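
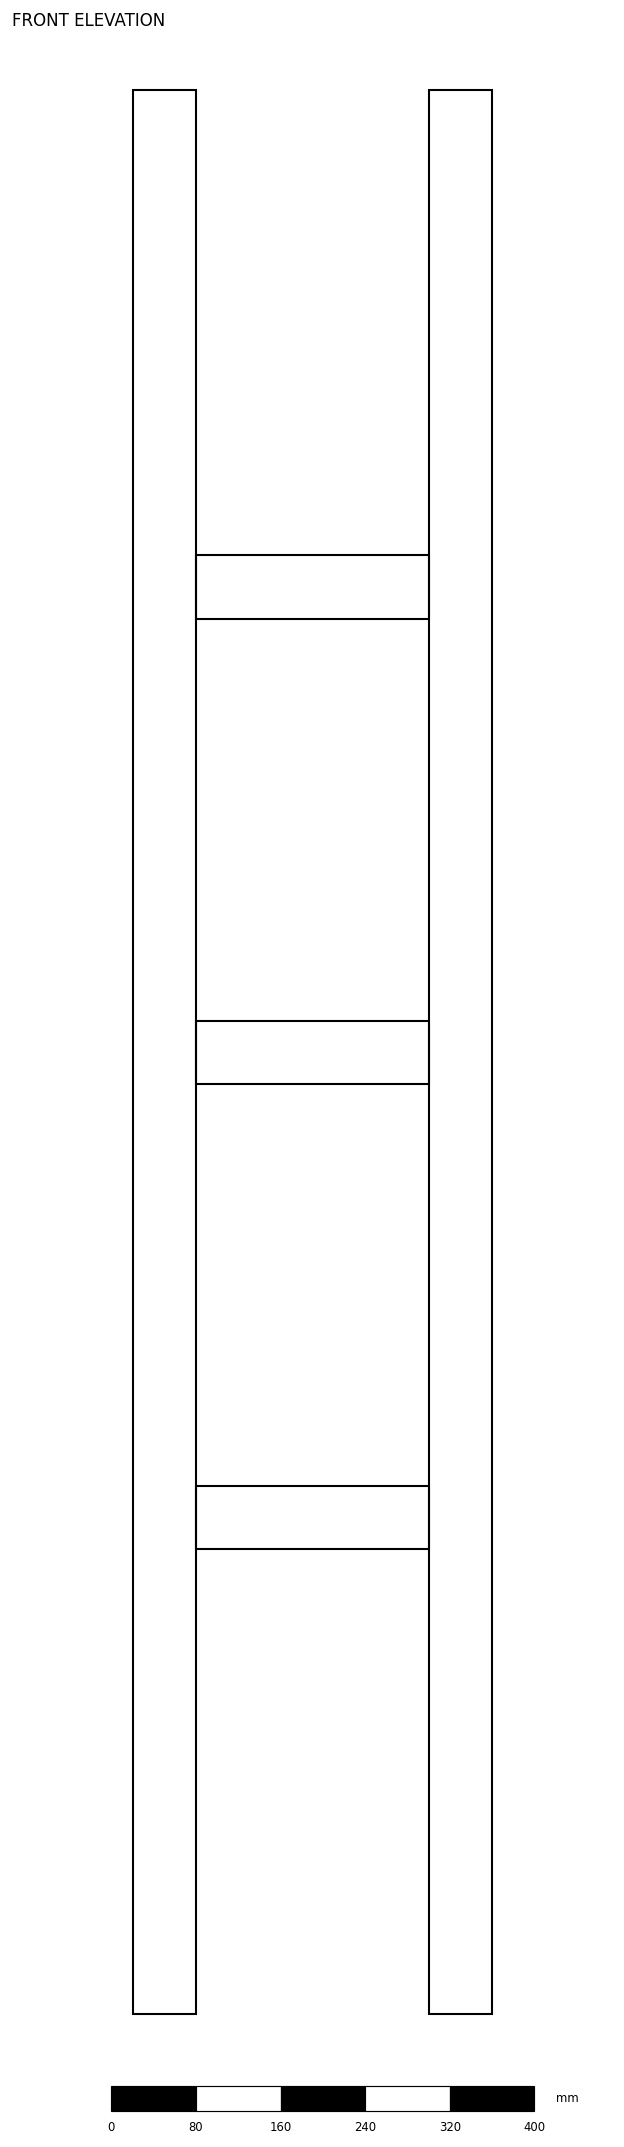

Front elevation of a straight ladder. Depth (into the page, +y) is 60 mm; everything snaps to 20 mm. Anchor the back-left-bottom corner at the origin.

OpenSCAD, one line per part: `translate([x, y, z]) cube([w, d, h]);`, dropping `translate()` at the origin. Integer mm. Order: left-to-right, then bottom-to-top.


cube([60, 60, 1820]);
translate([60, 0, 440]) cube([220, 60, 60]);
translate([60, 0, 880]) cube([220, 60, 60]);
translate([60, 0, 1320]) cube([220, 60, 60]);
translate([280, 0, 0]) cube([60, 60, 1820]);


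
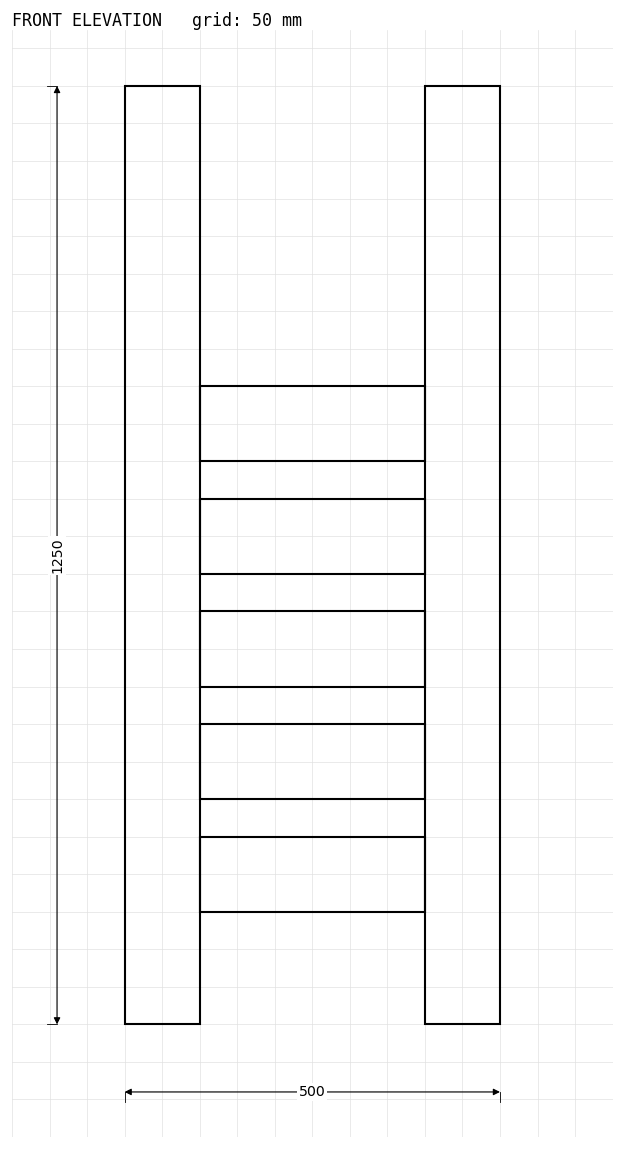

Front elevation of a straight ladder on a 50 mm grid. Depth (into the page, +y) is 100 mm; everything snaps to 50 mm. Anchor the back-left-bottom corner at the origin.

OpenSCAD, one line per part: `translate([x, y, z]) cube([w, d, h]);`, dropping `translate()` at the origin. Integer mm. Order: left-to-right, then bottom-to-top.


cube([100, 100, 1250]);
translate([100, 0, 150]) cube([300, 100, 100]);
translate([100, 0, 300]) cube([300, 100, 100]);
translate([100, 0, 450]) cube([300, 100, 100]);
translate([100, 0, 600]) cube([300, 100, 100]);
translate([100, 0, 750]) cube([300, 100, 100]);
translate([400, 0, 0]) cube([100, 100, 1250]);


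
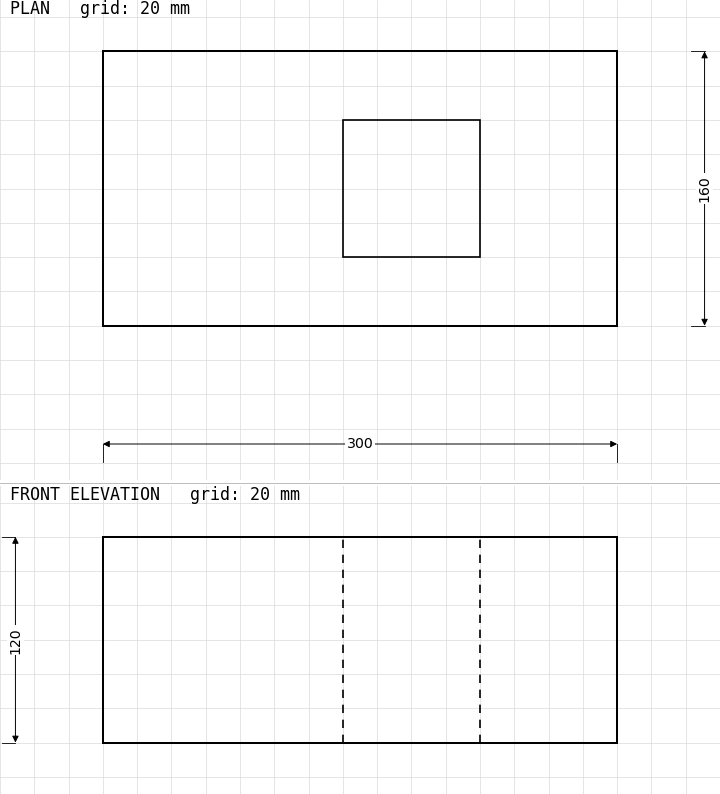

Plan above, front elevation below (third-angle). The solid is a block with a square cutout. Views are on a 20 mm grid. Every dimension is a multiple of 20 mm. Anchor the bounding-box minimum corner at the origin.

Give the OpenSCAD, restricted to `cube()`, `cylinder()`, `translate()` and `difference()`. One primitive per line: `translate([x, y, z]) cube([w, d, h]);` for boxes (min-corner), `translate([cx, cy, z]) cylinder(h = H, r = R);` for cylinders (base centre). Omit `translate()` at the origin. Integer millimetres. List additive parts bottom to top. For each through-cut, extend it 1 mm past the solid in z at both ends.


difference() {
  cube([300, 160, 120]);
  translate([140, 40, -1]) cube([80, 80, 122]);
}


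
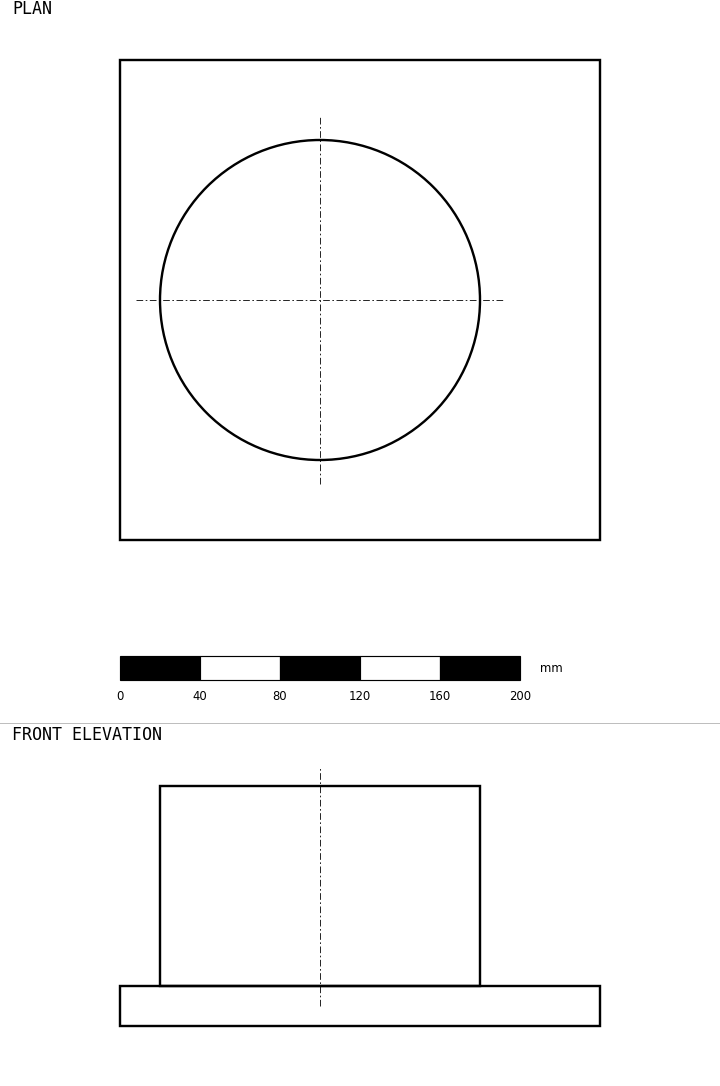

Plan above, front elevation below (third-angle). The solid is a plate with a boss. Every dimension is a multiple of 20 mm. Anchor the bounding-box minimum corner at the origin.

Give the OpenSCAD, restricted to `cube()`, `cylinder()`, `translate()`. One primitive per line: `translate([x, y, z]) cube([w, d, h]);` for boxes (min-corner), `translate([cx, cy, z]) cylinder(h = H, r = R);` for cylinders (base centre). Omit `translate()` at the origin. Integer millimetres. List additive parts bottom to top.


cube([240, 240, 20]);
translate([100, 120, 20]) cylinder(h = 100, r = 80);


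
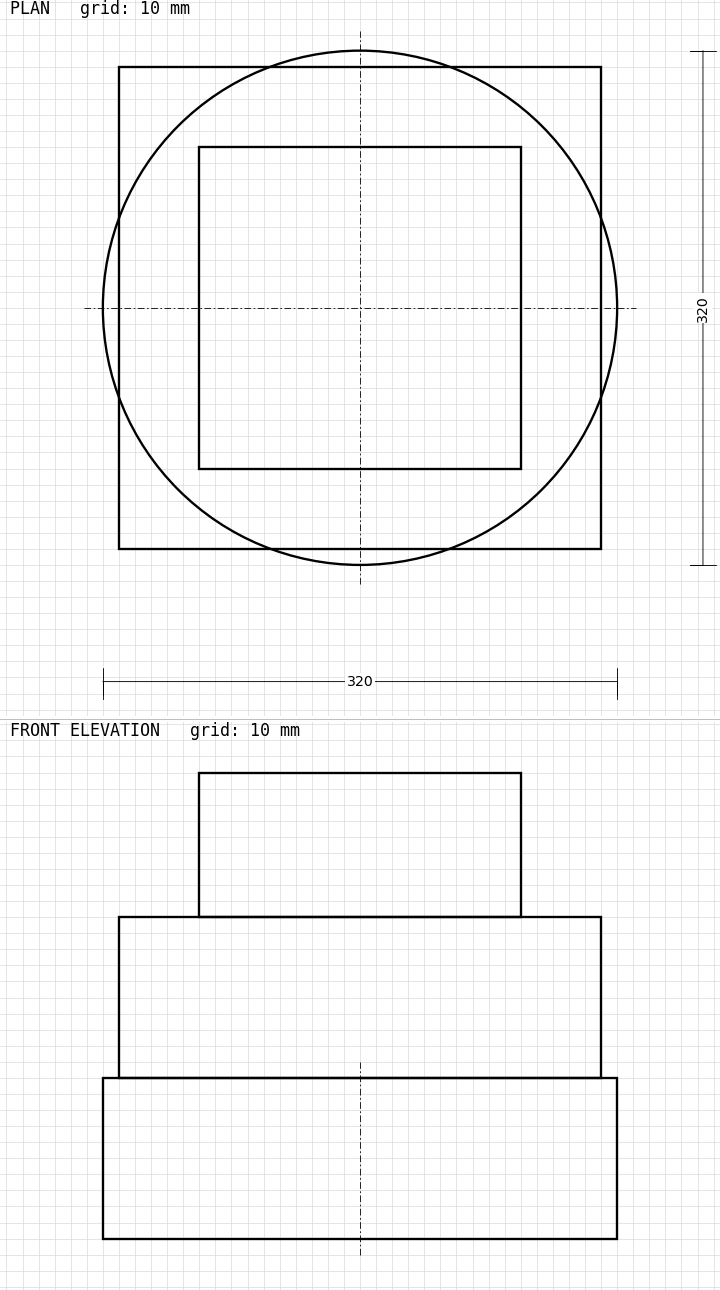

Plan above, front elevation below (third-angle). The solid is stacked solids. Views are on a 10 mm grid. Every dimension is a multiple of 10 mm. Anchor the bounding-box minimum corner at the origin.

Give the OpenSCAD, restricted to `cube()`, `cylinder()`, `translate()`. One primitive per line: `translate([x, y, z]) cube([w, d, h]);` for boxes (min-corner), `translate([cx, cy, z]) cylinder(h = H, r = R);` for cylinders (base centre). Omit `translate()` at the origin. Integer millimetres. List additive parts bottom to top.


translate([160, 160, 0]) cylinder(h = 100, r = 160);
translate([10, 10, 100]) cube([300, 300, 100]);
translate([60, 60, 200]) cube([200, 200, 90]);


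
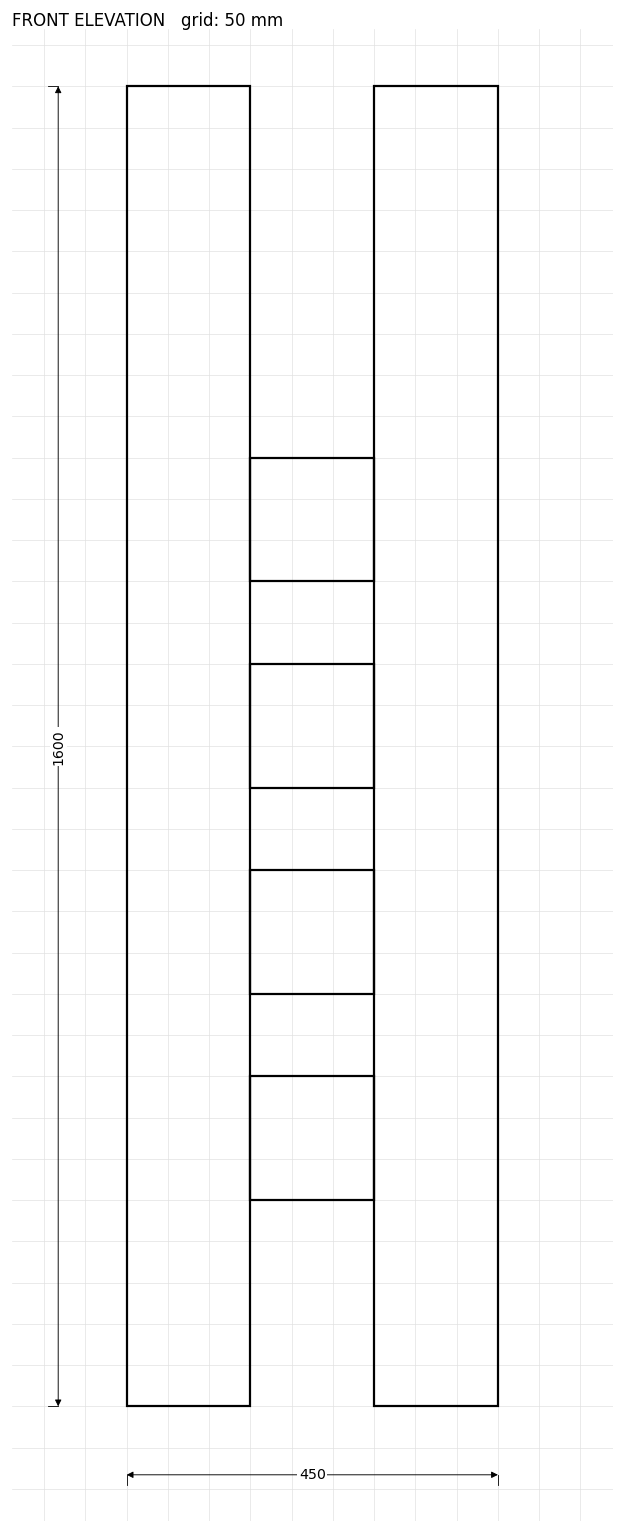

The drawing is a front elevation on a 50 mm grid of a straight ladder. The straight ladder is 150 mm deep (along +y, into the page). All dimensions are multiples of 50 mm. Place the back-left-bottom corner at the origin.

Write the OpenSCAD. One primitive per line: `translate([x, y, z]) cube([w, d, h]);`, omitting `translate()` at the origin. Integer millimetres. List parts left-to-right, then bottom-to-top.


cube([150, 150, 1600]);
translate([150, 0, 250]) cube([150, 150, 150]);
translate([150, 0, 500]) cube([150, 150, 150]);
translate([150, 0, 750]) cube([150, 150, 150]);
translate([150, 0, 1000]) cube([150, 150, 150]);
translate([300, 0, 0]) cube([150, 150, 1600]);


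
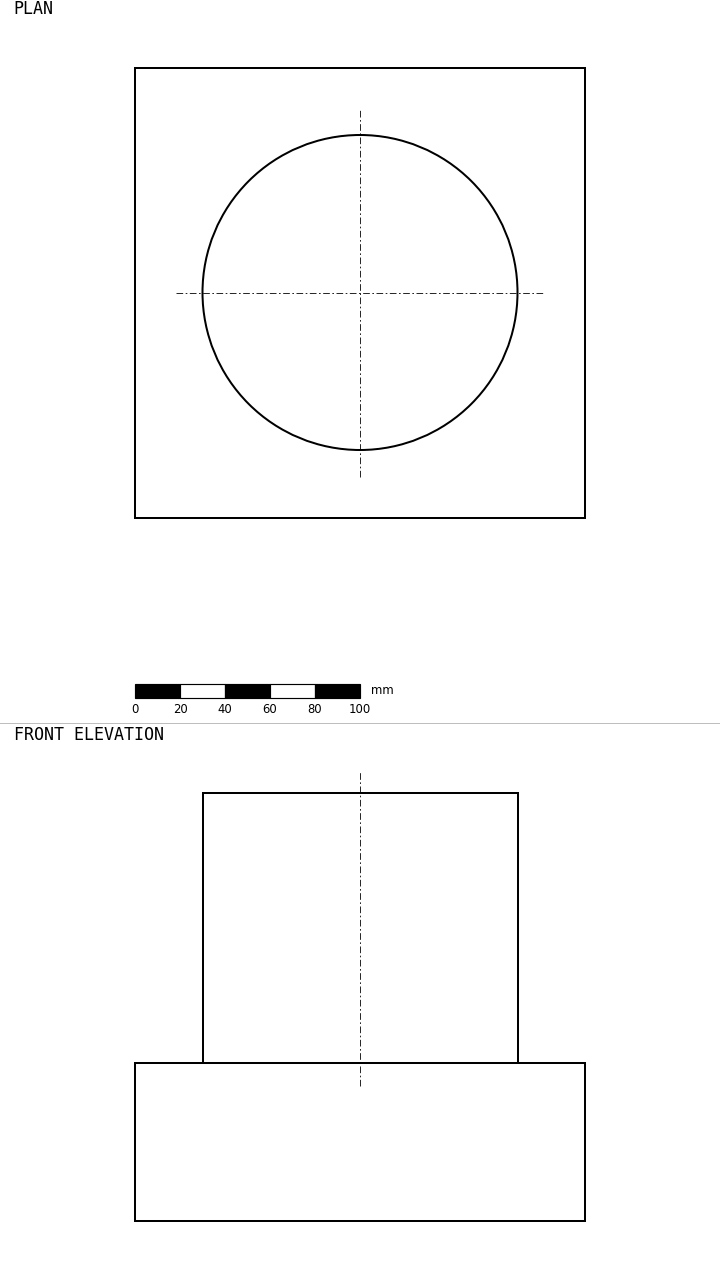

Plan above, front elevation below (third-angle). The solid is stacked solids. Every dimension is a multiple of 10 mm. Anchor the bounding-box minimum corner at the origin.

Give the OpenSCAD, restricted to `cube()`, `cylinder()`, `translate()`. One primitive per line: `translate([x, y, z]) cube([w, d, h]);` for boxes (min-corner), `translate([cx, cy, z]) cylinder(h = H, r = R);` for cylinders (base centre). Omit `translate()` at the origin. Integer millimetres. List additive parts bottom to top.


cube([200, 200, 70]);
translate([100, 100, 70]) cylinder(h = 120, r = 70);


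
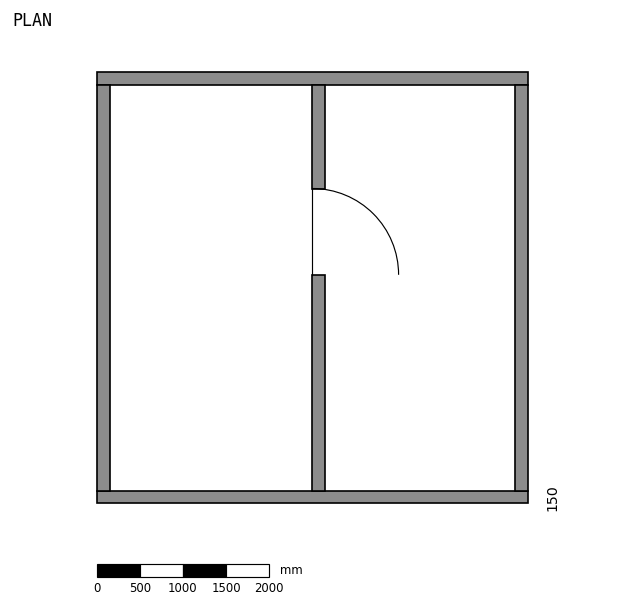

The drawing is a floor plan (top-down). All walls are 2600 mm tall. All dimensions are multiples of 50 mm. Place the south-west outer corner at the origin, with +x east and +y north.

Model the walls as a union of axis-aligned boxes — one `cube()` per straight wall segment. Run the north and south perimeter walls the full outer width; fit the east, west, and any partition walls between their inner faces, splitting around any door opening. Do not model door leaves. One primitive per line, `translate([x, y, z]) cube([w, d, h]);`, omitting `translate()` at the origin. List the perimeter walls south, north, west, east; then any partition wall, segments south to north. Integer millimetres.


cube([5000, 150, 2600]);
translate([0, 4850, 0]) cube([5000, 150, 2600]);
translate([0, 150, 0]) cube([150, 4700, 2600]);
translate([4850, 150, 0]) cube([150, 4700, 2600]);
translate([2500, 150, 0]) cube([150, 2500, 2600]);
translate([2500, 3650, 0]) cube([150, 1200, 2600]);


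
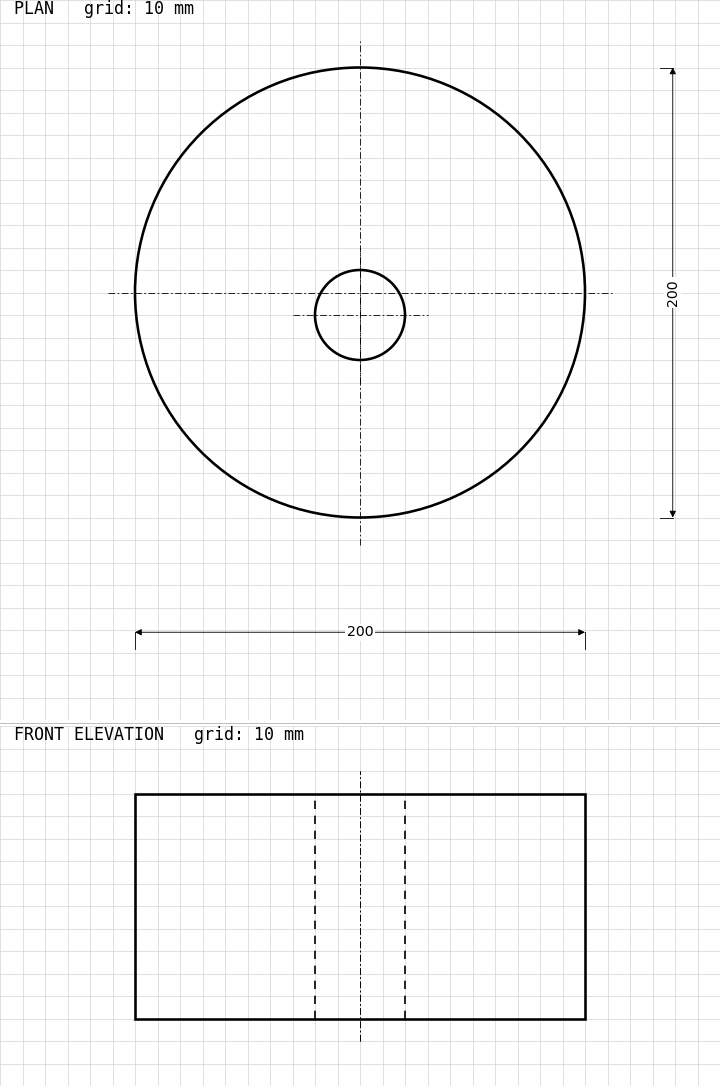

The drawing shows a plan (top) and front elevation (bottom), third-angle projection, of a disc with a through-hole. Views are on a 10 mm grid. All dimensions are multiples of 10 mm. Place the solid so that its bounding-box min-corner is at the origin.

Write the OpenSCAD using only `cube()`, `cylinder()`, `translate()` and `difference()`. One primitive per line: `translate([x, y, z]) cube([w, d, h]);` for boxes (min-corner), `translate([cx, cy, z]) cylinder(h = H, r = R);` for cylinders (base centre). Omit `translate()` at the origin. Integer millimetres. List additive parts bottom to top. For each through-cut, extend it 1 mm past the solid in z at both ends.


difference() {
  translate([100, 100, 0]) cylinder(h = 100, r = 100);
  translate([100, 90, -1]) cylinder(h = 102, r = 20);
}


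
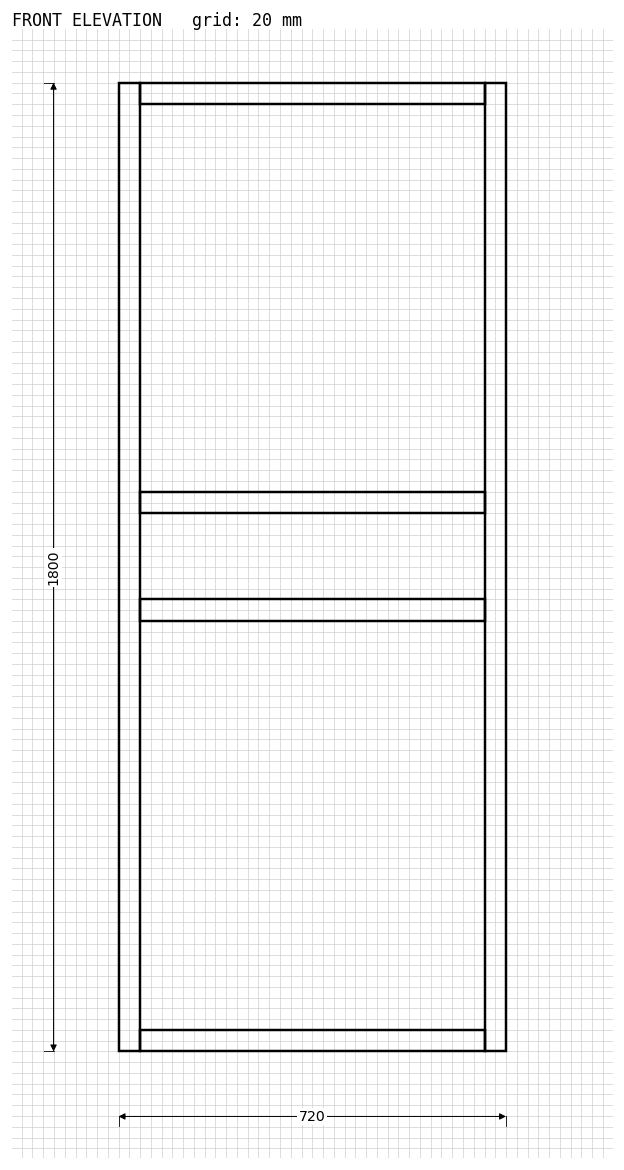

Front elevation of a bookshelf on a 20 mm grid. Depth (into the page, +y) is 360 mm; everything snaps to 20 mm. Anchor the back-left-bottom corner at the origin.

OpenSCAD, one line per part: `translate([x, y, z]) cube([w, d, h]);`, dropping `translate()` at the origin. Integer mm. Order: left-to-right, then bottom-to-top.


cube([40, 360, 1800]);
translate([40, 0, 0]) cube([640, 360, 40]);
translate([40, 0, 800]) cube([640, 360, 40]);
translate([40, 0, 1000]) cube([640, 360, 40]);
translate([40, 0, 1760]) cube([640, 360, 40]);
translate([680, 0, 0]) cube([40, 360, 1800]);


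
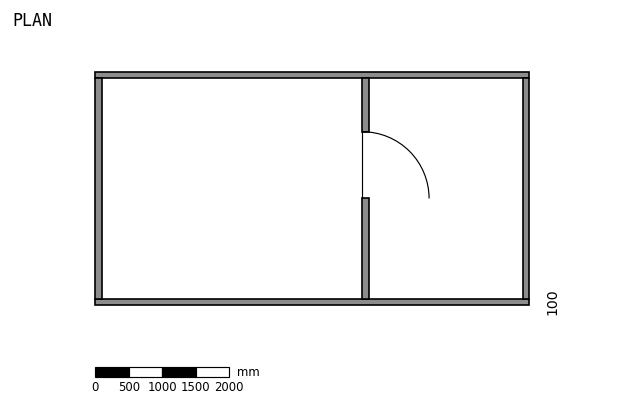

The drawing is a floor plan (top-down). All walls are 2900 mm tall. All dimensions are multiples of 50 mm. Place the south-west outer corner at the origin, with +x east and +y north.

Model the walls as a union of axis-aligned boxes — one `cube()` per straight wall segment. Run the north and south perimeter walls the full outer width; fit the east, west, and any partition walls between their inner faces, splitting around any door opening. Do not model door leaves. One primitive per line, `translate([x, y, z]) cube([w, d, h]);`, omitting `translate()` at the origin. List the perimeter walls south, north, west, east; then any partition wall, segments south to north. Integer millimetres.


cube([6500, 100, 2900]);
translate([0, 3400, 0]) cube([6500, 100, 2900]);
translate([0, 100, 0]) cube([100, 3300, 2900]);
translate([6400, 100, 0]) cube([100, 3300, 2900]);
translate([4000, 100, 0]) cube([100, 1500, 2900]);
translate([4000, 2600, 0]) cube([100, 800, 2900]);


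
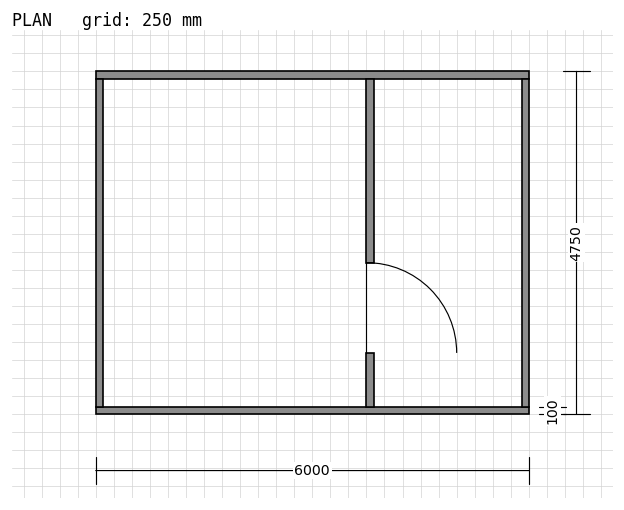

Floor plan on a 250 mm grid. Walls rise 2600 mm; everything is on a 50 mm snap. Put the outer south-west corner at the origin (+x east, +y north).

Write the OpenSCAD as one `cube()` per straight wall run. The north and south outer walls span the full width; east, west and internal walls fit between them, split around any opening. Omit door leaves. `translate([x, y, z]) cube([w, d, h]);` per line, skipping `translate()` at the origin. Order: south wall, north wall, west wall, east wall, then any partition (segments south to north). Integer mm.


cube([6000, 100, 2600]);
translate([0, 4650, 0]) cube([6000, 100, 2600]);
translate([0, 100, 0]) cube([100, 4550, 2600]);
translate([5900, 100, 0]) cube([100, 4550, 2600]);
translate([3750, 100, 0]) cube([100, 750, 2600]);
translate([3750, 2100, 0]) cube([100, 2550, 2600]);


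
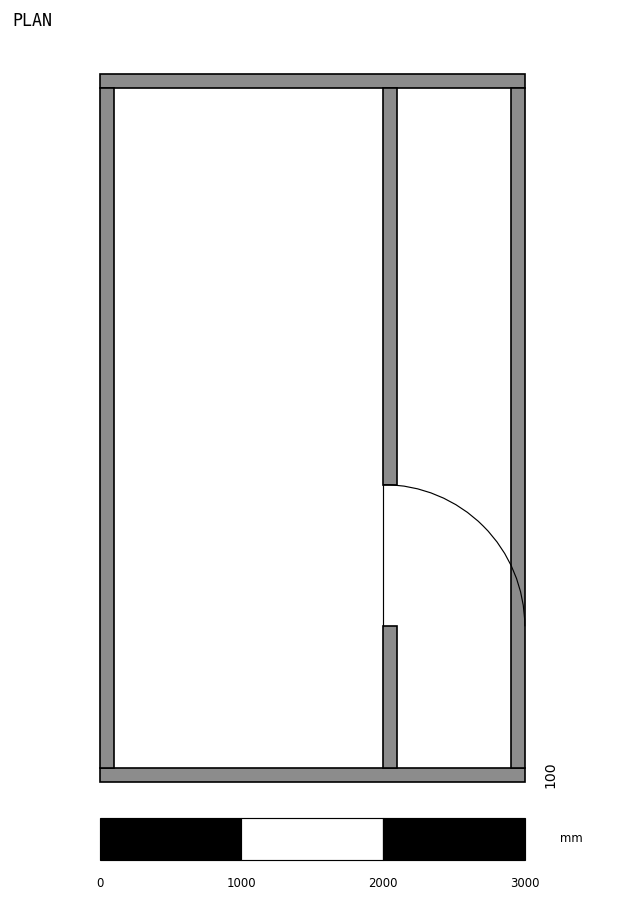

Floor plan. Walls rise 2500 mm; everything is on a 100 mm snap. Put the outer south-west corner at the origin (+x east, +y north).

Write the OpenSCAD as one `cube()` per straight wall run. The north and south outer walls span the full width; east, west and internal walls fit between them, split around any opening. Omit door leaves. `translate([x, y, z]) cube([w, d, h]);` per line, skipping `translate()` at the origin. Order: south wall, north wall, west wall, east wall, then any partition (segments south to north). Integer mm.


cube([3000, 100, 2500]);
translate([0, 4900, 0]) cube([3000, 100, 2500]);
translate([0, 100, 0]) cube([100, 4800, 2500]);
translate([2900, 100, 0]) cube([100, 4800, 2500]);
translate([2000, 100, 0]) cube([100, 1000, 2500]);
translate([2000, 2100, 0]) cube([100, 2800, 2500]);


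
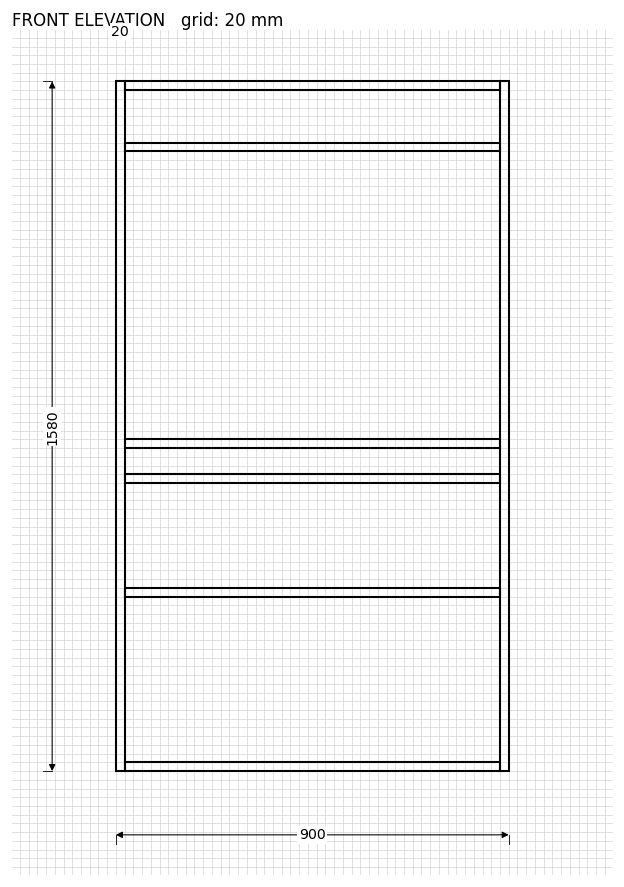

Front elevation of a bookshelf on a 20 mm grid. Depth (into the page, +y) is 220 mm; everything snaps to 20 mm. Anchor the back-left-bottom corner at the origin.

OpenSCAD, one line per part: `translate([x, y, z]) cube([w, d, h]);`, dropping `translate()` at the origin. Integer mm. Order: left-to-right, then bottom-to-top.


cube([20, 220, 1580]);
translate([20, 0, 0]) cube([860, 220, 20]);
translate([20, 0, 400]) cube([860, 220, 20]);
translate([20, 0, 660]) cube([860, 220, 20]);
translate([20, 0, 740]) cube([860, 220, 20]);
translate([20, 0, 1420]) cube([860, 220, 20]);
translate([20, 0, 1560]) cube([860, 220, 20]);
translate([880, 0, 0]) cube([20, 220, 1580]);


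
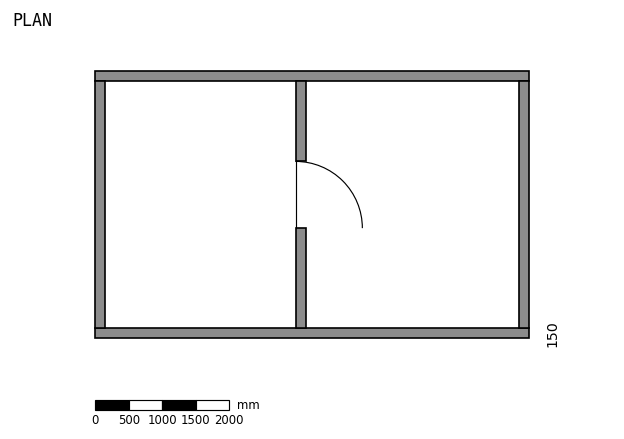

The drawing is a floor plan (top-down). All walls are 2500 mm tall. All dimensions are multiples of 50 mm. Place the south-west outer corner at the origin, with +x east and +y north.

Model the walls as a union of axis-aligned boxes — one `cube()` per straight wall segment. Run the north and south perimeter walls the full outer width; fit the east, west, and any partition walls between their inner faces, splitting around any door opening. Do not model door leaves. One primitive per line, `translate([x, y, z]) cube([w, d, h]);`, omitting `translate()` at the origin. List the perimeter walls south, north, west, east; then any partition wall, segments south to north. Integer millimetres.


cube([6500, 150, 2500]);
translate([0, 3850, 0]) cube([6500, 150, 2500]);
translate([0, 150, 0]) cube([150, 3700, 2500]);
translate([6350, 150, 0]) cube([150, 3700, 2500]);
translate([3000, 150, 0]) cube([150, 1500, 2500]);
translate([3000, 2650, 0]) cube([150, 1200, 2500]);


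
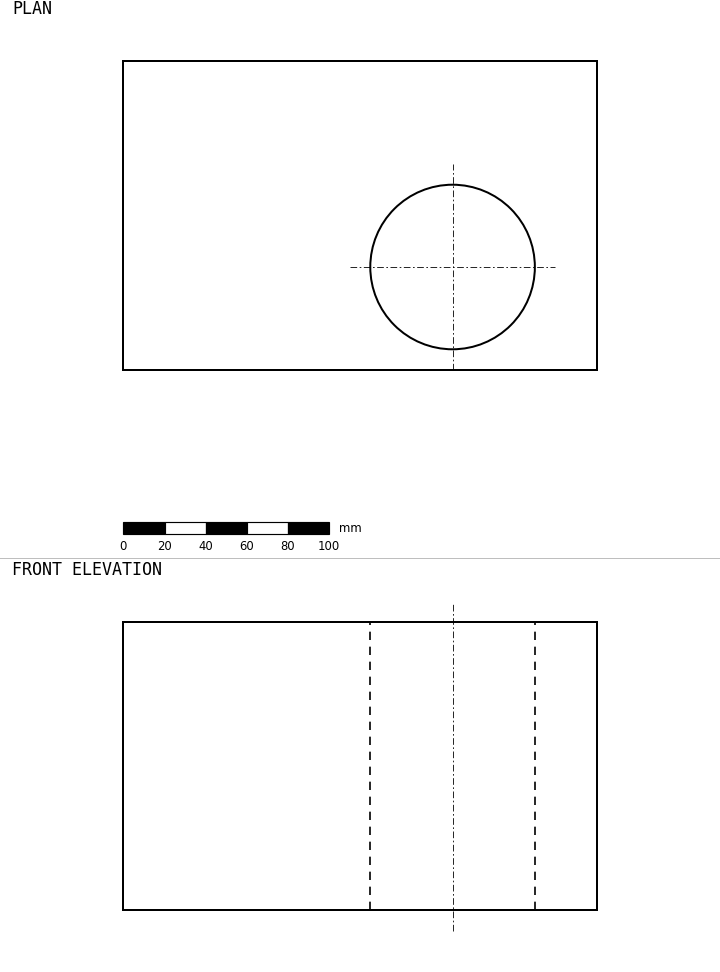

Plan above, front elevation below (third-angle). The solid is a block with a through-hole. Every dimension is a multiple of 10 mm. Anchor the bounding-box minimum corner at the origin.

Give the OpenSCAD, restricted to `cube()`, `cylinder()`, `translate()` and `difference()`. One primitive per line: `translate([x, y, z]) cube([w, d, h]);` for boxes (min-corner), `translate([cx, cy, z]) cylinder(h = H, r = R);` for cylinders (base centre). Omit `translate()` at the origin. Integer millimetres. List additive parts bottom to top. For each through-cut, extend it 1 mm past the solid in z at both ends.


difference() {
  cube([230, 150, 140]);
  translate([160, 50, -1]) cylinder(h = 142, r = 40);
}


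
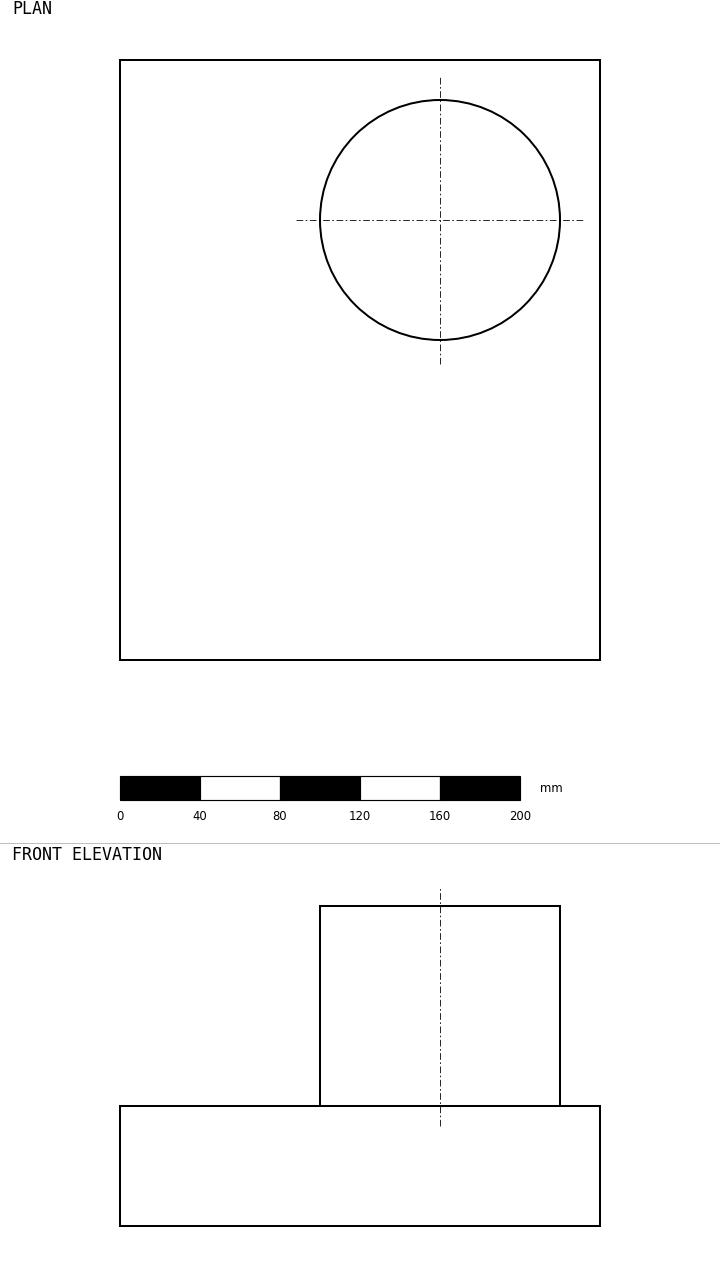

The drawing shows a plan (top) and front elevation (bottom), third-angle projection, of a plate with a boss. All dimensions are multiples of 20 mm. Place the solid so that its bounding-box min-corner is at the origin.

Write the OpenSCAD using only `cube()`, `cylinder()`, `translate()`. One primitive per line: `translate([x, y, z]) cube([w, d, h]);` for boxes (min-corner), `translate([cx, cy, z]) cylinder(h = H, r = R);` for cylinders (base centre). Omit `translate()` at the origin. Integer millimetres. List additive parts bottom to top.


cube([240, 300, 60]);
translate([160, 220, 60]) cylinder(h = 100, r = 60);


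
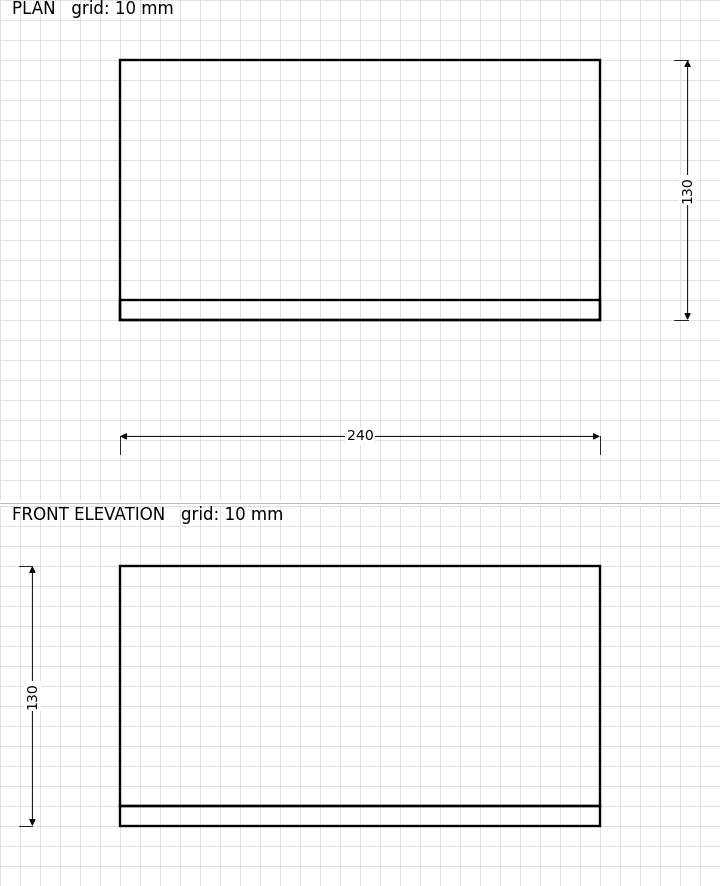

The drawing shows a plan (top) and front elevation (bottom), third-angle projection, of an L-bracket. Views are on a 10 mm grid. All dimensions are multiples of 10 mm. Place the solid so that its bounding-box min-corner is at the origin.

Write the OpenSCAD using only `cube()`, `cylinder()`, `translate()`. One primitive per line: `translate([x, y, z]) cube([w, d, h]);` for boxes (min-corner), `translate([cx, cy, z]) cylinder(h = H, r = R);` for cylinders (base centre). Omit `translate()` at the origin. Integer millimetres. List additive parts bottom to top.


cube([240, 130, 10]);
translate([0, 0, 10]) cube([240, 10, 120]);


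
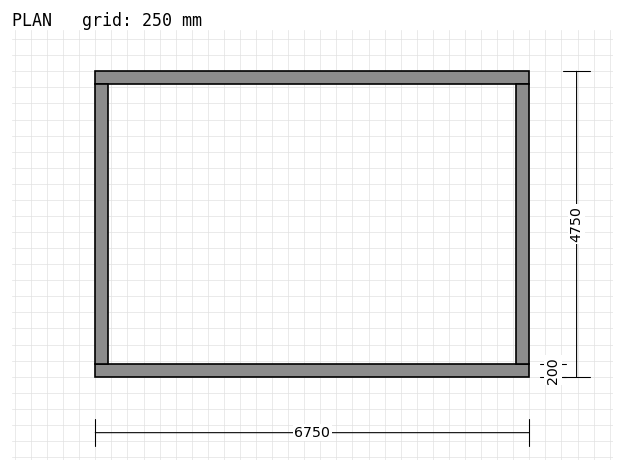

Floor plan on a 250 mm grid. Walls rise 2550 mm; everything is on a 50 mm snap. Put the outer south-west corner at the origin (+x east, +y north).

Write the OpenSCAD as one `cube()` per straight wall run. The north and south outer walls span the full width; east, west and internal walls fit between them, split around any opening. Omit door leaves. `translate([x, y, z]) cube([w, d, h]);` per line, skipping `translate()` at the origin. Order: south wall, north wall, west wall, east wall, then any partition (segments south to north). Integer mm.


cube([6750, 200, 2550]);
translate([0, 4550, 0]) cube([6750, 200, 2550]);
translate([0, 200, 0]) cube([200, 4350, 2550]);
translate([6550, 200, 0]) cube([200, 4350, 2550]);


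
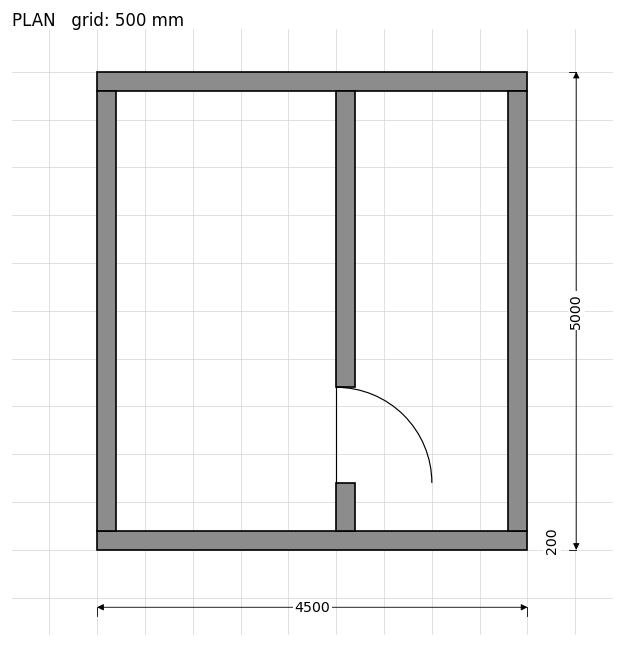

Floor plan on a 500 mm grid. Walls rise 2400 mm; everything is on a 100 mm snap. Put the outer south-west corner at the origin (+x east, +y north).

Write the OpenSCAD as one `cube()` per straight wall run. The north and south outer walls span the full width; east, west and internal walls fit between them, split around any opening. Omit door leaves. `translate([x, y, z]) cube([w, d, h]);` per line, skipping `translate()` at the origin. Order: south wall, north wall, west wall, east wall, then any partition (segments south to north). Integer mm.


cube([4500, 200, 2400]);
translate([0, 4800, 0]) cube([4500, 200, 2400]);
translate([0, 200, 0]) cube([200, 4600, 2400]);
translate([4300, 200, 0]) cube([200, 4600, 2400]);
translate([2500, 200, 0]) cube([200, 500, 2400]);
translate([2500, 1700, 0]) cube([200, 3100, 2400]);


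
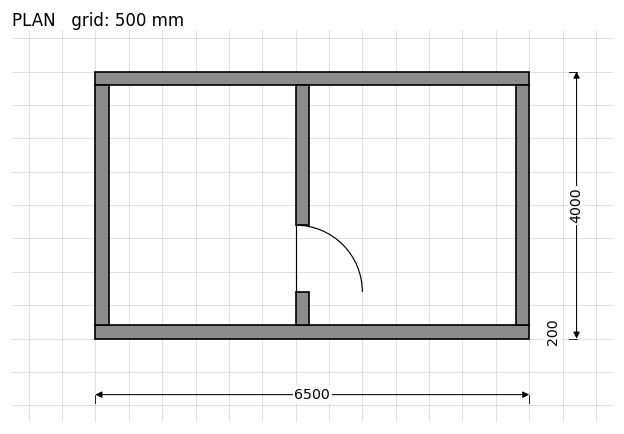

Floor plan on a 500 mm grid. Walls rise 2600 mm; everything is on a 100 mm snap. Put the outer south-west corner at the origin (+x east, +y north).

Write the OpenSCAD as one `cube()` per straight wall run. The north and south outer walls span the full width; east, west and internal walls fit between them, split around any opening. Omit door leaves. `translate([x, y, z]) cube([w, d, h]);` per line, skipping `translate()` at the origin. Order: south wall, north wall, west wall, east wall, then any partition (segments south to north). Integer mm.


cube([6500, 200, 2600]);
translate([0, 3800, 0]) cube([6500, 200, 2600]);
translate([0, 200, 0]) cube([200, 3600, 2600]);
translate([6300, 200, 0]) cube([200, 3600, 2600]);
translate([3000, 200, 0]) cube([200, 500, 2600]);
translate([3000, 1700, 0]) cube([200, 2100, 2600]);


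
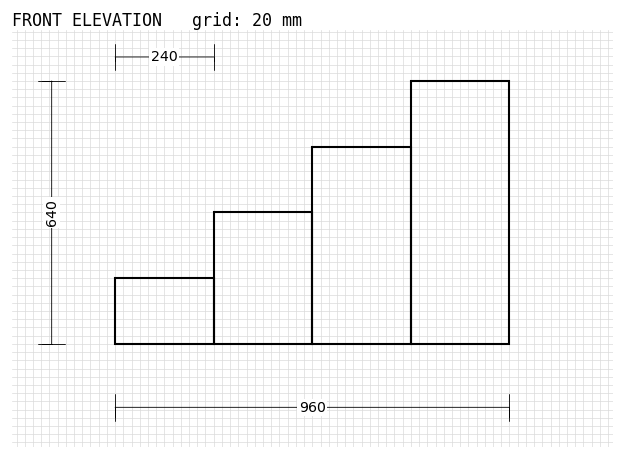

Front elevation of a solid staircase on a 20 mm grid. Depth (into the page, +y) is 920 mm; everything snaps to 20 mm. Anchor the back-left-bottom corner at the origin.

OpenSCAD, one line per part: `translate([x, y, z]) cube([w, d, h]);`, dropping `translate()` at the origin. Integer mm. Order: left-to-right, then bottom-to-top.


cube([240, 920, 160]);
translate([240, 0, 0]) cube([240, 920, 320]);
translate([480, 0, 0]) cube([240, 920, 480]);
translate([720, 0, 0]) cube([240, 920, 640]);


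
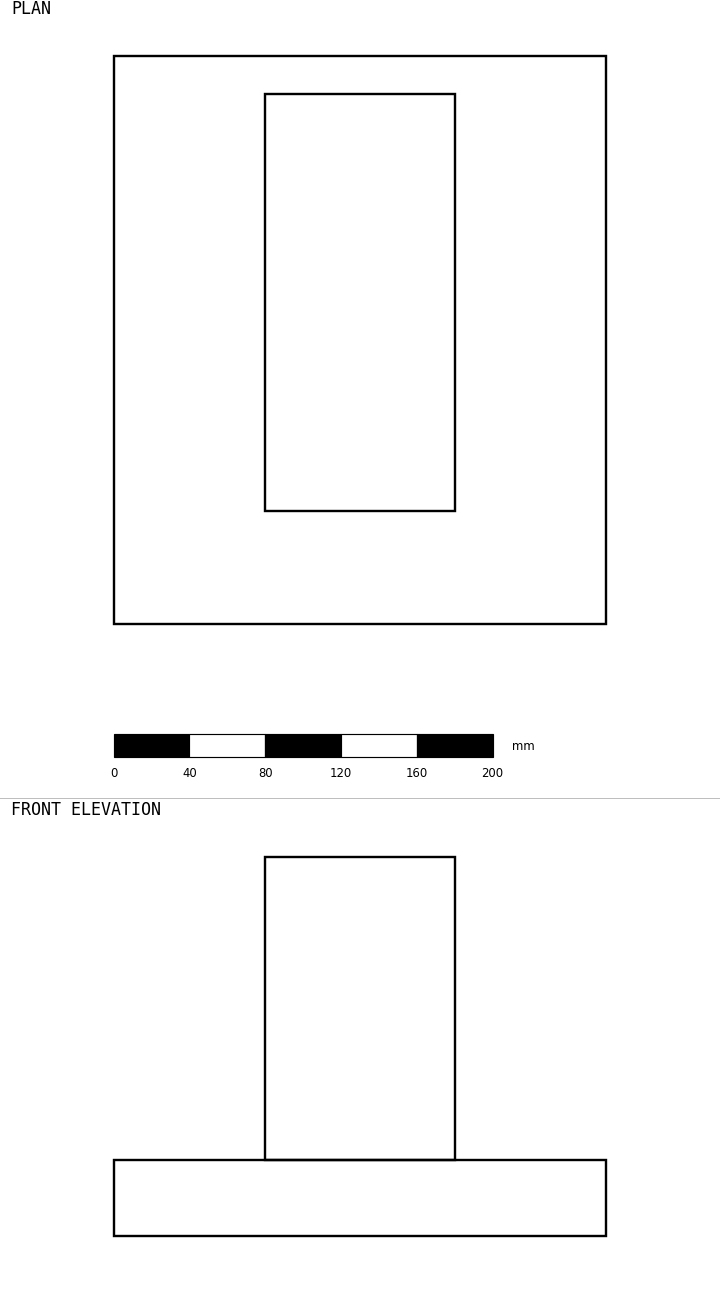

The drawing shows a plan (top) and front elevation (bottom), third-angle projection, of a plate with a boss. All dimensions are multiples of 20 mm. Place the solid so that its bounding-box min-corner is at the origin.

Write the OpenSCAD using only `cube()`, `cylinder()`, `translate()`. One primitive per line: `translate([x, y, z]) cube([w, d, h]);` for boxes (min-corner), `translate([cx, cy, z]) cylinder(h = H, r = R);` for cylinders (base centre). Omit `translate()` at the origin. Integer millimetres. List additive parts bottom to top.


cube([260, 300, 40]);
translate([80, 60, 40]) cube([100, 220, 160]);


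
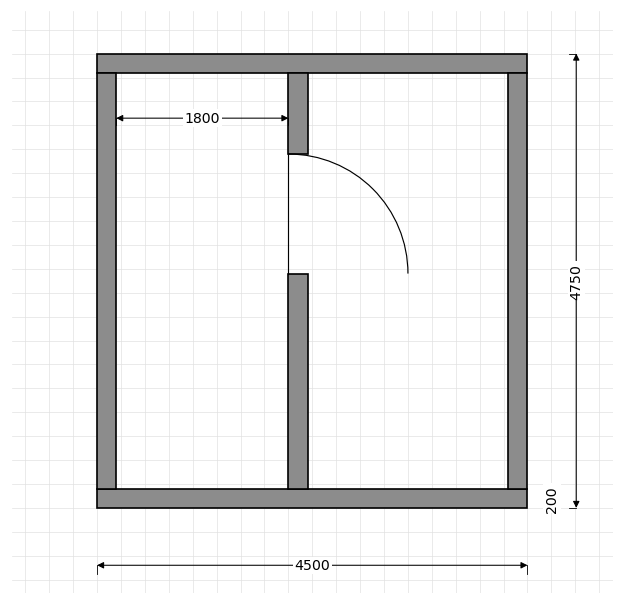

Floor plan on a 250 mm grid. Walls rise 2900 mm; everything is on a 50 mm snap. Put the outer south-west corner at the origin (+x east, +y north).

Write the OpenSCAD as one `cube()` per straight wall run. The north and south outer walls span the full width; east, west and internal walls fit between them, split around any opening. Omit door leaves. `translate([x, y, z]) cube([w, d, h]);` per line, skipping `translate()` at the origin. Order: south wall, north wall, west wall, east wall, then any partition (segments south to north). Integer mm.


cube([4500, 200, 2900]);
translate([0, 4550, 0]) cube([4500, 200, 2900]);
translate([0, 200, 0]) cube([200, 4350, 2900]);
translate([4300, 200, 0]) cube([200, 4350, 2900]);
translate([2000, 200, 0]) cube([200, 2250, 2900]);
translate([2000, 3700, 0]) cube([200, 850, 2900]);


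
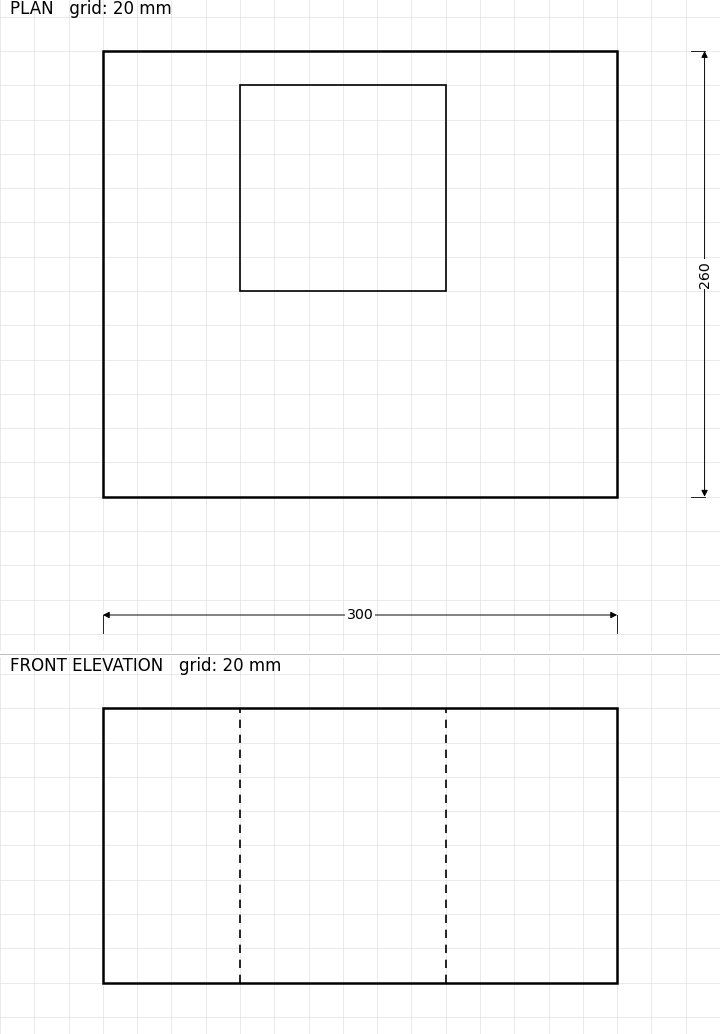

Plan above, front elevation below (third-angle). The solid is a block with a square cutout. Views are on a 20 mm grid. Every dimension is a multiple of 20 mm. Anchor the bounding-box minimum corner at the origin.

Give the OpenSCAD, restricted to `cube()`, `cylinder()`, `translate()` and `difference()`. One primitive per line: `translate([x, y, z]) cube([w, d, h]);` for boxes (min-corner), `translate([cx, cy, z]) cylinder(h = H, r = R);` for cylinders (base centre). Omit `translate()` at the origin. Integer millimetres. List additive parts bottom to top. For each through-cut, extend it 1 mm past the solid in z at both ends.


difference() {
  cube([300, 260, 160]);
  translate([80, 120, -1]) cube([120, 120, 162]);
}


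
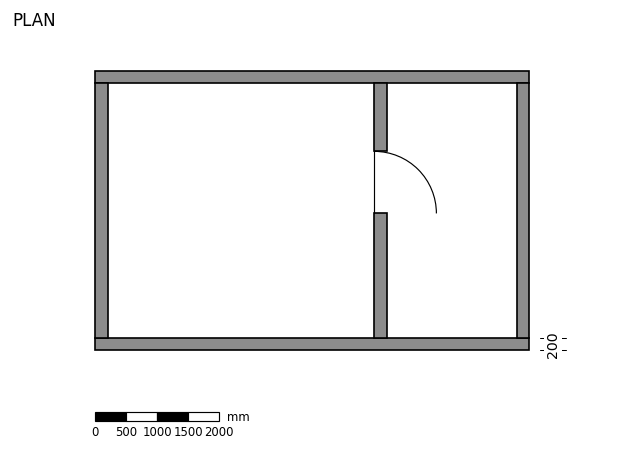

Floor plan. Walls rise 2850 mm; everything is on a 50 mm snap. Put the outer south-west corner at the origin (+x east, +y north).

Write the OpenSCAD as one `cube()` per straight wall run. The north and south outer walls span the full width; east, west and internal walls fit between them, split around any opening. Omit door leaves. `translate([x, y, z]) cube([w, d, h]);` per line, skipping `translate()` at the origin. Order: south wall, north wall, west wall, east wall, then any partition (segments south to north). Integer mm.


cube([7000, 200, 2850]);
translate([0, 4300, 0]) cube([7000, 200, 2850]);
translate([0, 200, 0]) cube([200, 4100, 2850]);
translate([6800, 200, 0]) cube([200, 4100, 2850]);
translate([4500, 200, 0]) cube([200, 2000, 2850]);
translate([4500, 3200, 0]) cube([200, 1100, 2850]);


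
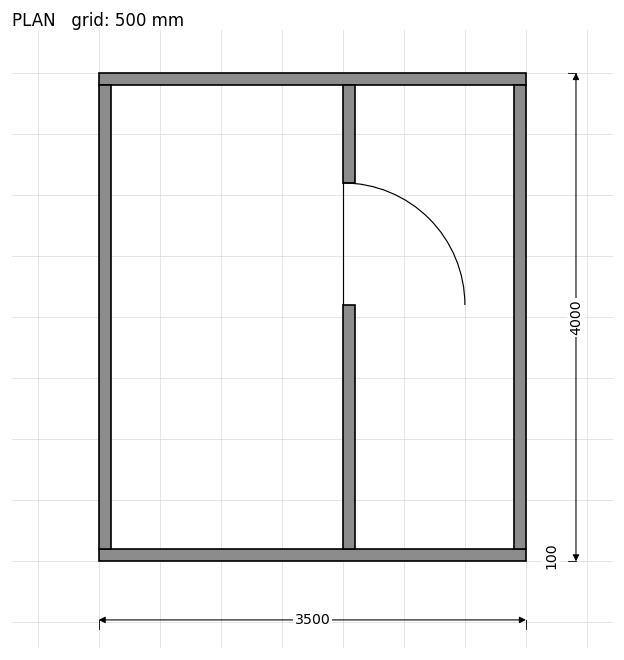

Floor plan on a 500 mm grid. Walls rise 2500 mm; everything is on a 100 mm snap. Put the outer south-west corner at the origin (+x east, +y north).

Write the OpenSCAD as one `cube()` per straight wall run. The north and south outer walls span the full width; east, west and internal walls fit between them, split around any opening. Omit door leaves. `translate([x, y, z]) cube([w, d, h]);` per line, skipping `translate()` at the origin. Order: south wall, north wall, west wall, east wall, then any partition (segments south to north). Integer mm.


cube([3500, 100, 2500]);
translate([0, 3900, 0]) cube([3500, 100, 2500]);
translate([0, 100, 0]) cube([100, 3800, 2500]);
translate([3400, 100, 0]) cube([100, 3800, 2500]);
translate([2000, 100, 0]) cube([100, 2000, 2500]);
translate([2000, 3100, 0]) cube([100, 800, 2500]);


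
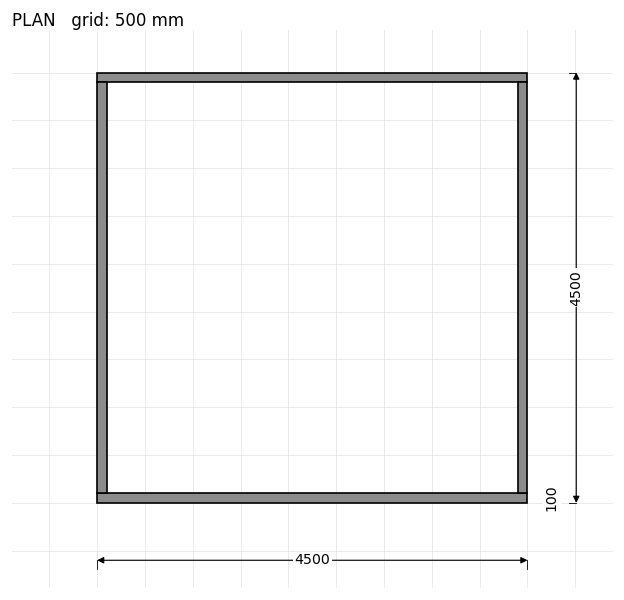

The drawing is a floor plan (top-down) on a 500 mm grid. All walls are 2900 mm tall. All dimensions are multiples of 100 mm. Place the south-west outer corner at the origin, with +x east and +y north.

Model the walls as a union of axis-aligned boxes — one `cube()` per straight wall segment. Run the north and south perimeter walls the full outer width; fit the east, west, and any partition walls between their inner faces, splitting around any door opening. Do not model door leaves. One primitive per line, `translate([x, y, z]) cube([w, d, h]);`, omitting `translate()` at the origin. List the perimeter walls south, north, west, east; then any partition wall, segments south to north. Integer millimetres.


cube([4500, 100, 2900]);
translate([0, 4400, 0]) cube([4500, 100, 2900]);
translate([0, 100, 0]) cube([100, 4300, 2900]);
translate([4400, 100, 0]) cube([100, 4300, 2900]);


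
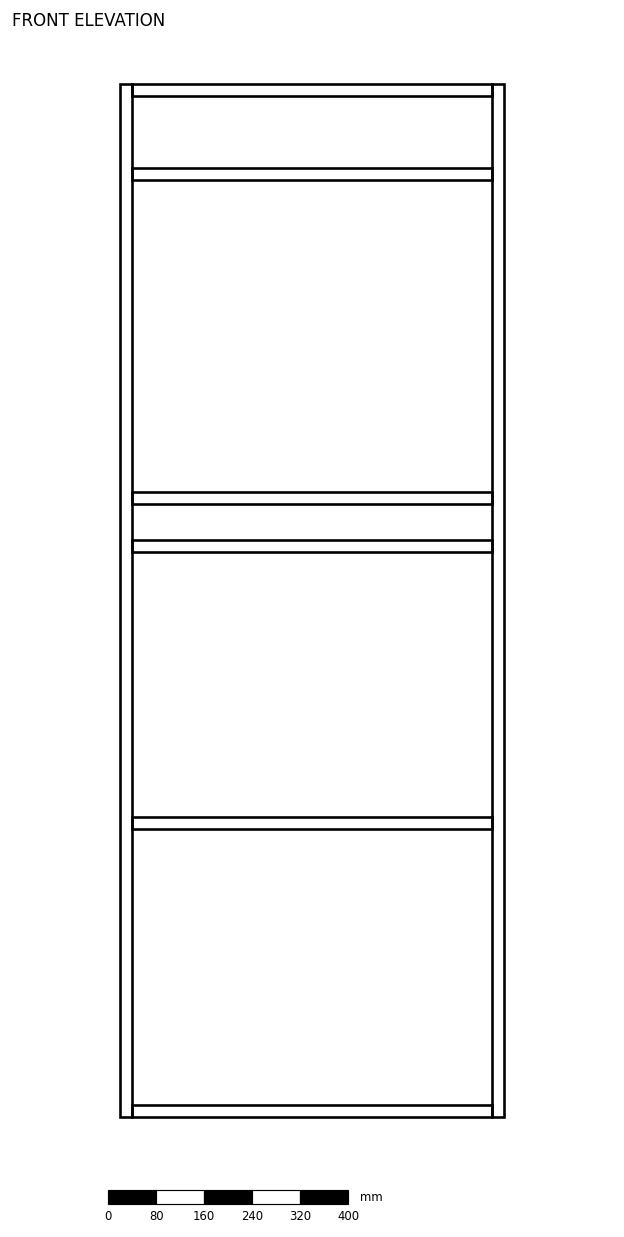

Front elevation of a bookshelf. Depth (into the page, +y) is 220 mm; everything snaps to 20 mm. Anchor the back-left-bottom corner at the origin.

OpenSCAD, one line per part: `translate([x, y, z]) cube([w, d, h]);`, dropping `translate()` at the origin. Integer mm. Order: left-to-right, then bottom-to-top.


cube([20, 220, 1720]);
translate([20, 0, 0]) cube([600, 220, 20]);
translate([20, 0, 480]) cube([600, 220, 20]);
translate([20, 0, 940]) cube([600, 220, 20]);
translate([20, 0, 1020]) cube([600, 220, 20]);
translate([20, 0, 1560]) cube([600, 220, 20]);
translate([20, 0, 1700]) cube([600, 220, 20]);
translate([620, 0, 0]) cube([20, 220, 1720]);


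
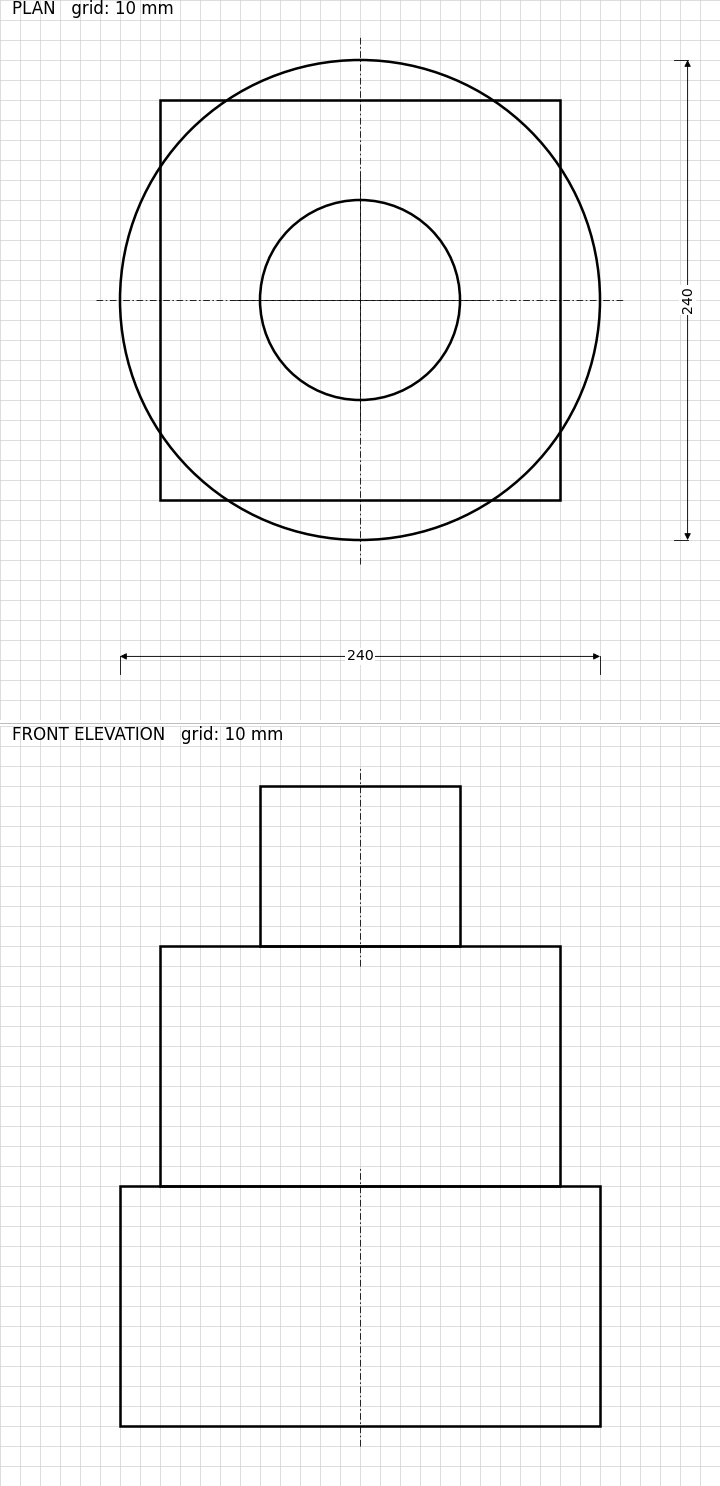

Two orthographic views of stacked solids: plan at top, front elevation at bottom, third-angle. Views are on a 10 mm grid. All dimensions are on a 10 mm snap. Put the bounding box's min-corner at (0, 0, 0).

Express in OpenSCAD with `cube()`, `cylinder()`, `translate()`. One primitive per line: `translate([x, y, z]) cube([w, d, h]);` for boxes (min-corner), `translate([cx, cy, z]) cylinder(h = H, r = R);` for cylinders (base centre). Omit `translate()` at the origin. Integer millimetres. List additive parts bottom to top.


translate([120, 120, 0]) cylinder(h = 120, r = 120);
translate([20, 20, 120]) cube([200, 200, 120]);
translate([120, 120, 240]) cylinder(h = 80, r = 50);


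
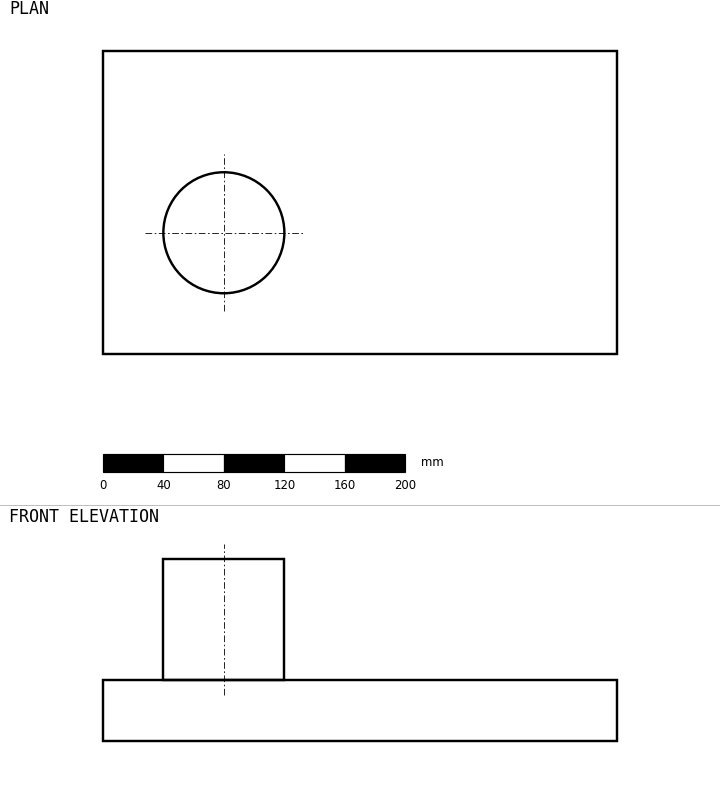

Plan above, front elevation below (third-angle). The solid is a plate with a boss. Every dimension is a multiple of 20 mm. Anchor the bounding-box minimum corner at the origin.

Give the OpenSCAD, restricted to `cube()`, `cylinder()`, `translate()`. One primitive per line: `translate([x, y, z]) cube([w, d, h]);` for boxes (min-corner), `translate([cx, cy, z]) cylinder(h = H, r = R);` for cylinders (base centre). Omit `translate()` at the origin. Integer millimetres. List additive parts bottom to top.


cube([340, 200, 40]);
translate([80, 80, 40]) cylinder(h = 80, r = 40);


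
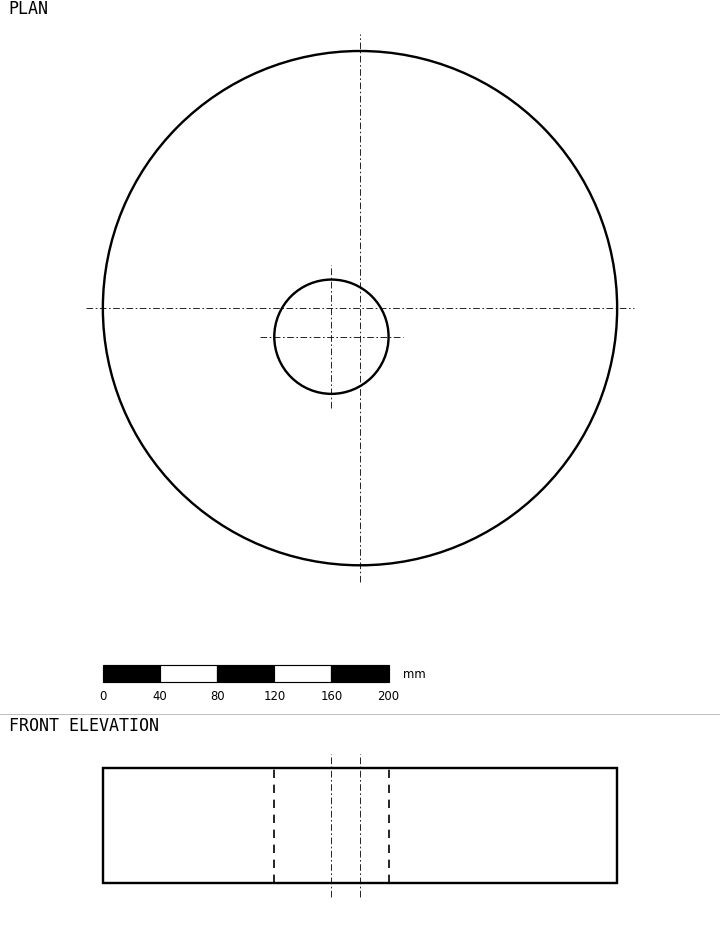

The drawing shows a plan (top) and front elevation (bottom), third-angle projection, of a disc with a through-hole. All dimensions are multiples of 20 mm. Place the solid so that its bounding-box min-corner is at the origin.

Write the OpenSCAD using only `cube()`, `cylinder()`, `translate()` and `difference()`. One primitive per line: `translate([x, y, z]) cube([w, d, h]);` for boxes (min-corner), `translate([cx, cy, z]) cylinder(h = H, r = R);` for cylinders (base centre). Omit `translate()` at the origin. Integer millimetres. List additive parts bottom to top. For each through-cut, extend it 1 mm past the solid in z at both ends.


difference() {
  translate([180, 180, 0]) cylinder(h = 80, r = 180);
  translate([160, 160, -1]) cylinder(h = 82, r = 40);
}


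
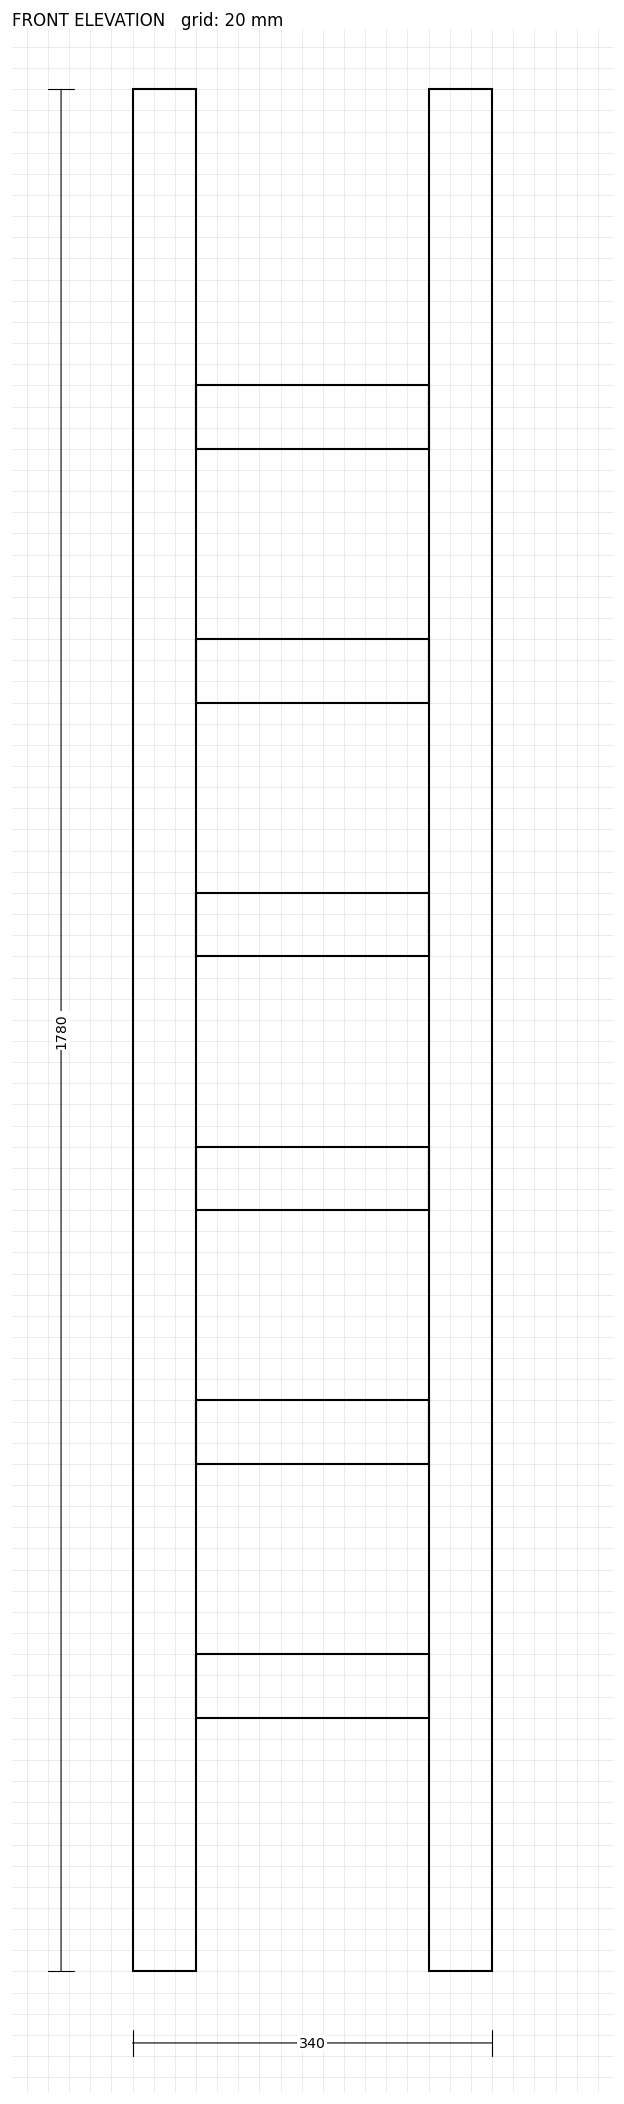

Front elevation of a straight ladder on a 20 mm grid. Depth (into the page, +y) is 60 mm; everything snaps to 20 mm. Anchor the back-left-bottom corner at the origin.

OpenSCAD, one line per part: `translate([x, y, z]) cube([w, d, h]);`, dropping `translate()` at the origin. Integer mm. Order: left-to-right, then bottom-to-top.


cube([60, 60, 1780]);
translate([60, 0, 240]) cube([220, 60, 60]);
translate([60, 0, 480]) cube([220, 60, 60]);
translate([60, 0, 720]) cube([220, 60, 60]);
translate([60, 0, 960]) cube([220, 60, 60]);
translate([60, 0, 1200]) cube([220, 60, 60]);
translate([60, 0, 1440]) cube([220, 60, 60]);
translate([280, 0, 0]) cube([60, 60, 1780]);


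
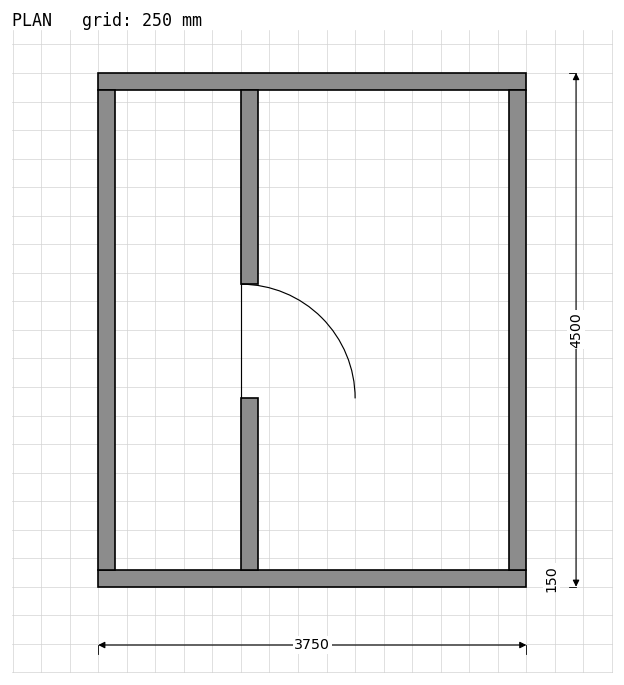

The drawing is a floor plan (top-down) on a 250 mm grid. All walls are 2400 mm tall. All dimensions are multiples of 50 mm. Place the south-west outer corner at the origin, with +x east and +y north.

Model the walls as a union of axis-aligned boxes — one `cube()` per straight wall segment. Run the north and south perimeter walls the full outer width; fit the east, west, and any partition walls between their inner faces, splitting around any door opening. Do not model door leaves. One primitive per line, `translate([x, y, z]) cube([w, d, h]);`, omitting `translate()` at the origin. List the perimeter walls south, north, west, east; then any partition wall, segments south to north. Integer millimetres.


cube([3750, 150, 2400]);
translate([0, 4350, 0]) cube([3750, 150, 2400]);
translate([0, 150, 0]) cube([150, 4200, 2400]);
translate([3600, 150, 0]) cube([150, 4200, 2400]);
translate([1250, 150, 0]) cube([150, 1500, 2400]);
translate([1250, 2650, 0]) cube([150, 1700, 2400]);


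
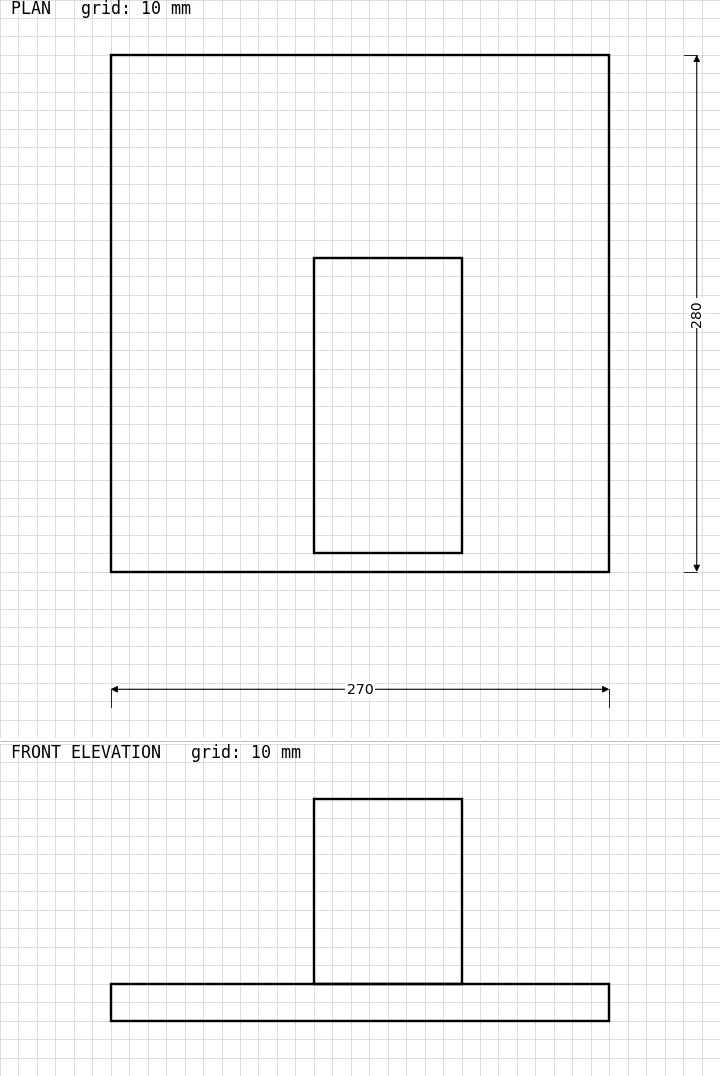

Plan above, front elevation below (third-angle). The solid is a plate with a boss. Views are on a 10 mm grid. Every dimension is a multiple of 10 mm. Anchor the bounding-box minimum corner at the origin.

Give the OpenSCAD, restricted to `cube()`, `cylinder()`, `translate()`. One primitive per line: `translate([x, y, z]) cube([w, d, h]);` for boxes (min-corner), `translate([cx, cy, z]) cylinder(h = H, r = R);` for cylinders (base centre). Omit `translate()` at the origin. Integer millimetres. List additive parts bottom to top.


cube([270, 280, 20]);
translate([110, 10, 20]) cube([80, 160, 100]);
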